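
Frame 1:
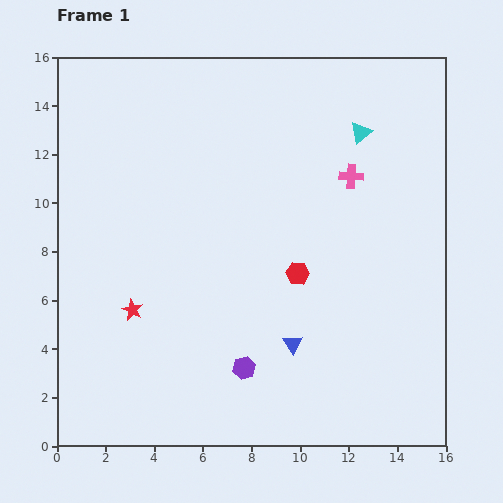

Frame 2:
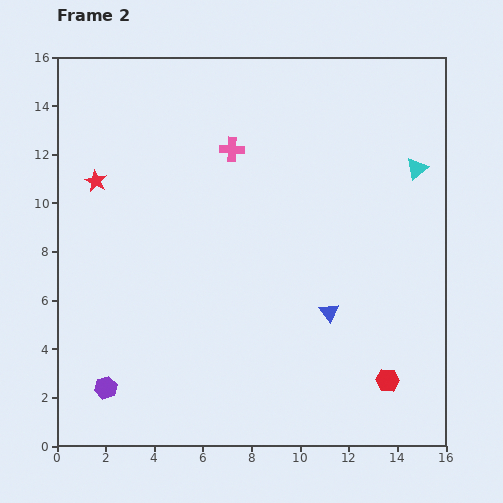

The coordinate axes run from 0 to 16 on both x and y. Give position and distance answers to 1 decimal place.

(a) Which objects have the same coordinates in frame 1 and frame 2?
none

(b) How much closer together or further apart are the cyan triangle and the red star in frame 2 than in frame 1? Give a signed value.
+1.3

Distance in frame 1: 11.9. Distance in frame 2: 13.2.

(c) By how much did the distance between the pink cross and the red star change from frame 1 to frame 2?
-4.8

Distance in frame 1: 10.5. Distance in frame 2: 5.7.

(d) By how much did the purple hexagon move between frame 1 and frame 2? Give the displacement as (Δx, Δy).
(-5.7, -0.8)

The purple hexagon was at (7.7, 3.2) in frame 1 and (2.0, 2.4) in frame 2.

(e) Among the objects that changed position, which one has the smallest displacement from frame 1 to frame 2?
the blue triangle

(moved 2.0)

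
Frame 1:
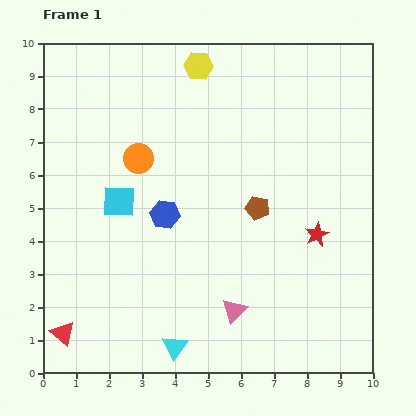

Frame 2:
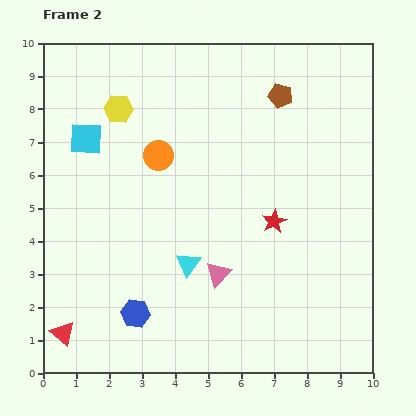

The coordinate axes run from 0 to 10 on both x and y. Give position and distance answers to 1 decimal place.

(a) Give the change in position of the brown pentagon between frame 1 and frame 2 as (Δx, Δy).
(0.7, 3.4)

The brown pentagon was at (6.5, 5.0) in frame 1 and (7.2, 8.4) in frame 2.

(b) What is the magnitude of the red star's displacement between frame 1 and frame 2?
1.4

The red star moved from (8.3, 4.2) to (7.0, 4.6), a distance of √(1.3² + 0.4²) ≈ 1.4.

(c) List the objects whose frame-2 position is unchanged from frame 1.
the red triangle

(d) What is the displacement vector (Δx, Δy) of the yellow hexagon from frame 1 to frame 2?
(-2.4, -1.3)

The yellow hexagon was at (4.7, 9.3) in frame 1 and (2.3, 8.0) in frame 2.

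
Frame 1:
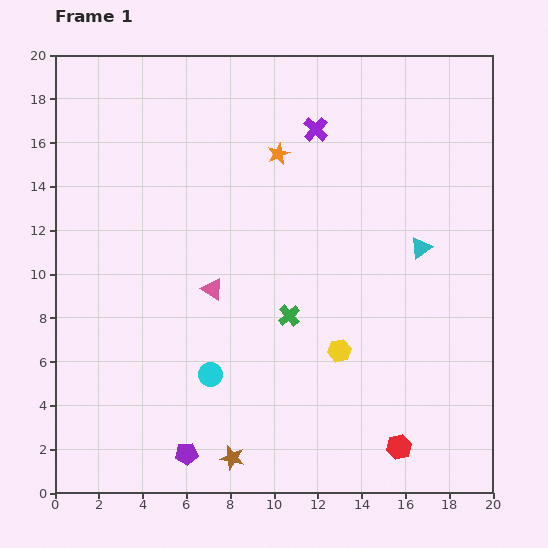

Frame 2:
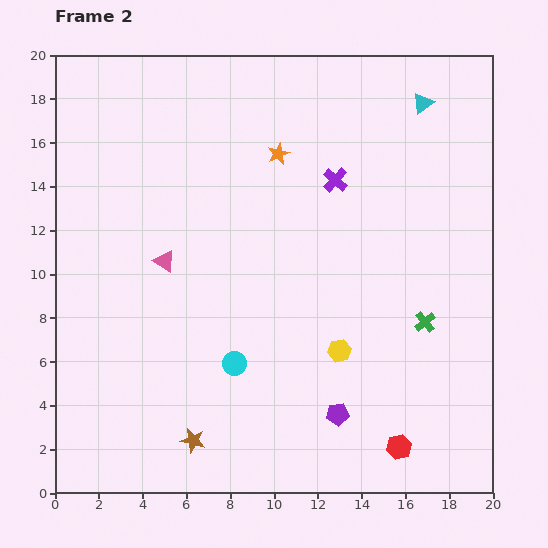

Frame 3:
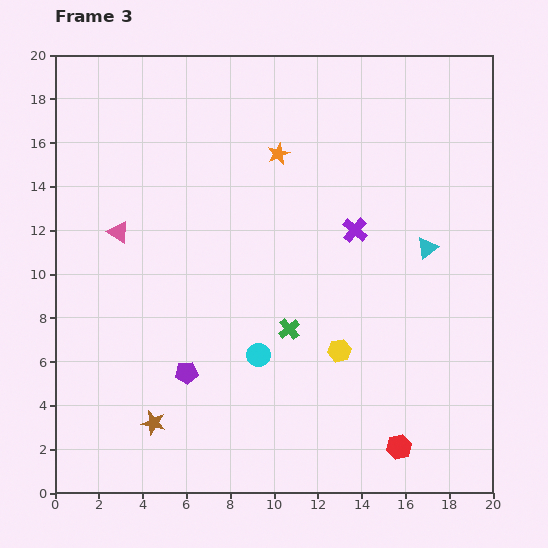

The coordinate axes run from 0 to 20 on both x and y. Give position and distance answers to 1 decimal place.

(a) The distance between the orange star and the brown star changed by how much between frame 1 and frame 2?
-0.4

Distance in frame 1: 14.1. Distance in frame 2: 13.7.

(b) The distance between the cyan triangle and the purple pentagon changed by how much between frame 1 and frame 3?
-1.8

Distance in frame 1: 14.2. Distance in frame 3: 12.4.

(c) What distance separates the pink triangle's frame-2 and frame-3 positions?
2.5

The pink triangle moved from (5.0, 10.6) to (2.9, 11.9), a distance of √(2.1² + 1.3²) ≈ 2.5.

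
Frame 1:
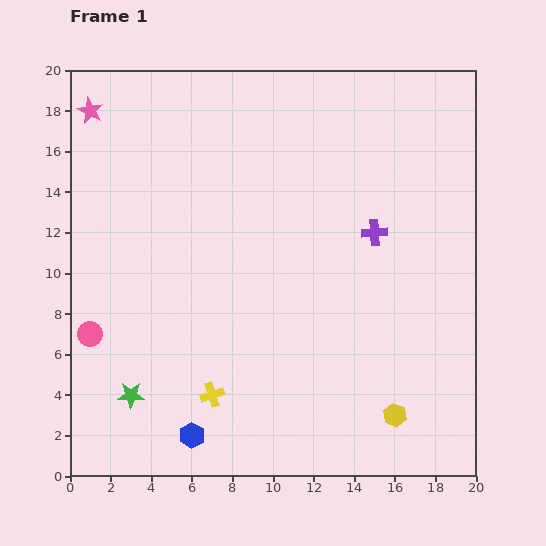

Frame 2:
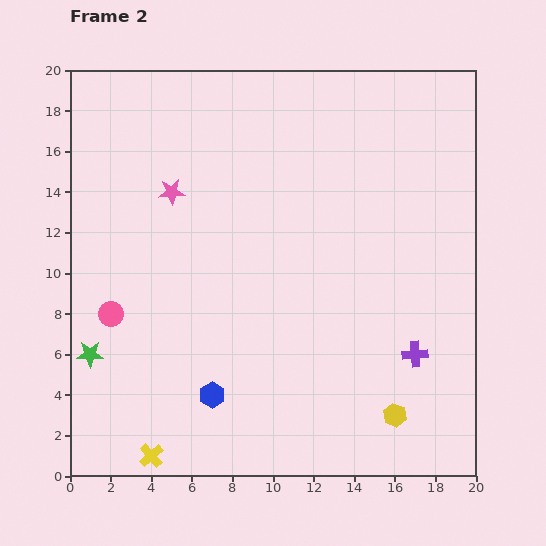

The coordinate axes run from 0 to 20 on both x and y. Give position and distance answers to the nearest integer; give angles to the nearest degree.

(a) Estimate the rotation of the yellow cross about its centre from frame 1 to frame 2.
24° counter-clockwise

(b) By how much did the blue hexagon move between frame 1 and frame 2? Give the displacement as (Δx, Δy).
(1, 2)

The blue hexagon was at (6, 2) in frame 1 and (7, 4) in frame 2.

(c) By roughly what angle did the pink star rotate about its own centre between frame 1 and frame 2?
31° counter-clockwise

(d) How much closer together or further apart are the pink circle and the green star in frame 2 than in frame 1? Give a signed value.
-2

Distance in frame 1: 4. Distance in frame 2: 2.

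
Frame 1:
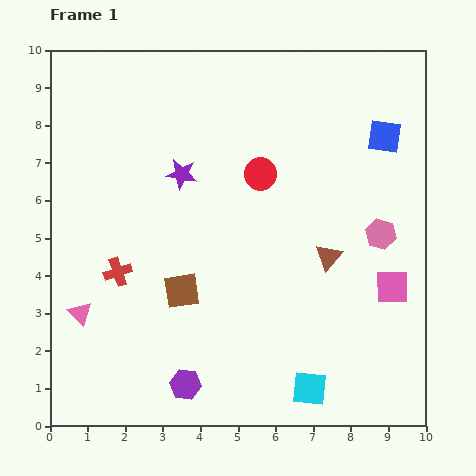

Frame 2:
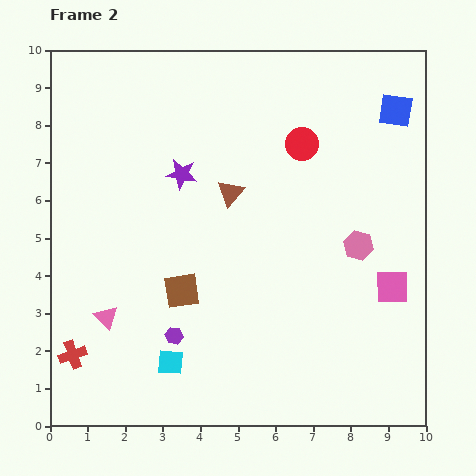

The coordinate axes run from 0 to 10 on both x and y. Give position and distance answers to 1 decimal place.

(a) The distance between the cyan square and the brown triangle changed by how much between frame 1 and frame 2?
+1.3

Distance in frame 1: 3.5. Distance in frame 2: 4.8.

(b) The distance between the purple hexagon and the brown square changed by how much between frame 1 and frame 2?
-1.3

Distance in frame 1: 2.5. Distance in frame 2: 1.2.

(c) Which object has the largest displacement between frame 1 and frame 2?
the cyan square

(moved 3.8; next 3.1)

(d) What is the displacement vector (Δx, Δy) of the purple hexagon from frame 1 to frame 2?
(-0.3, 1.3)

The purple hexagon was at (3.6, 1.1) in frame 1 and (3.3, 2.4) in frame 2.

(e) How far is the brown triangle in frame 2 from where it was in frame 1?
3.1

The brown triangle moved from (7.4, 4.5) to (4.8, 6.2), a distance of √(2.6² + 1.7²) ≈ 3.1.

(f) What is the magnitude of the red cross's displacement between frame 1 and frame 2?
2.5

The red cross moved from (1.8, 4.1) to (0.6, 1.9), a distance of √(1.2² + 2.2²) ≈ 2.5.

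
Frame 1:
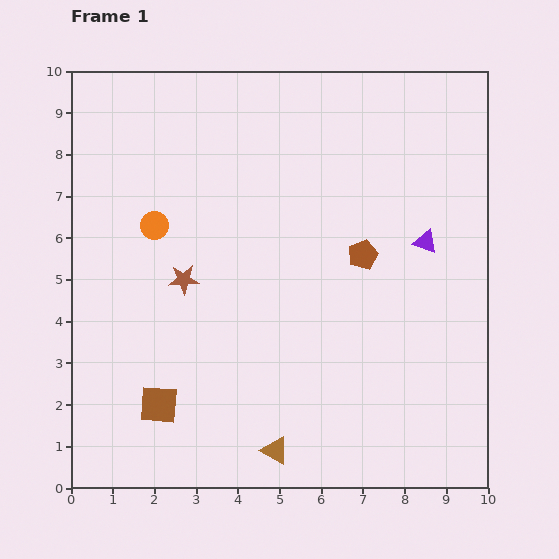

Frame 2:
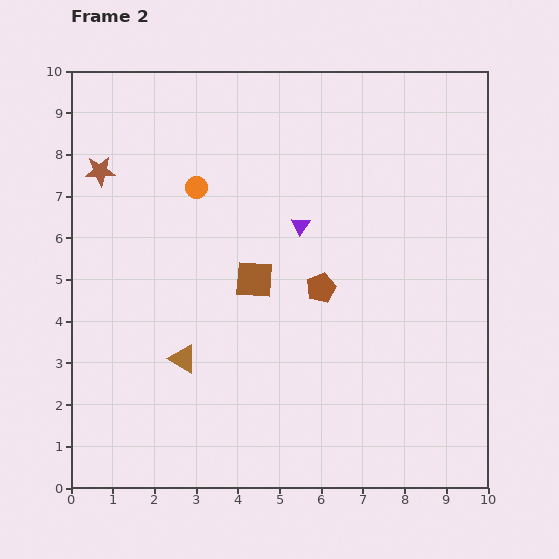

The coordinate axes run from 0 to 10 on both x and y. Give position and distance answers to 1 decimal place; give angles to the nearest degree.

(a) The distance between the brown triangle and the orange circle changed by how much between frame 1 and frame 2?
-2.0

Distance in frame 1: 6.1. Distance in frame 2: 4.1.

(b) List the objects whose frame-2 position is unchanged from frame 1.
none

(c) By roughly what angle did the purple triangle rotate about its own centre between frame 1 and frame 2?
43° clockwise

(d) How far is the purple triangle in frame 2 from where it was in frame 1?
3.0

The purple triangle moved from (8.5, 5.9) to (5.5, 6.3), a distance of √(3.0² + 0.4²) ≈ 3.0.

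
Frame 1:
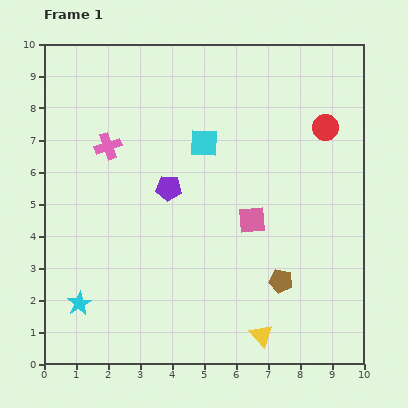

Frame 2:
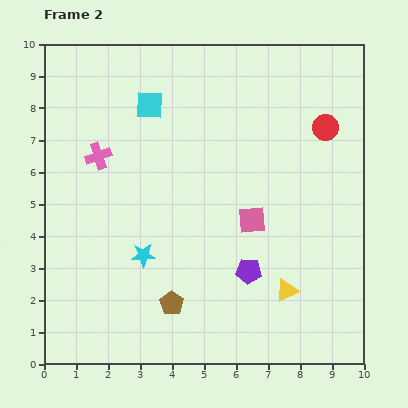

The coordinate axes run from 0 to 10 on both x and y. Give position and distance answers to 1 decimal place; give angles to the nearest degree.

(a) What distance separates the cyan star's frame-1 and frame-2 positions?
2.5

The cyan star moved from (1.1, 1.9) to (3.1, 3.4), a distance of √(2.0² + 1.5²) ≈ 2.5.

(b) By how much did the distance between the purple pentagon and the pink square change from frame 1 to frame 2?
-1.2

Distance in frame 1: 2.8. Distance in frame 2: 1.6.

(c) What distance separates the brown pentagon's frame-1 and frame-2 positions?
3.5

The brown pentagon moved from (7.4, 2.6) to (4.0, 1.9), a distance of √(3.4² + 0.7²) ≈ 3.5.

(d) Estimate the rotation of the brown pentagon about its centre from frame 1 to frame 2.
22° clockwise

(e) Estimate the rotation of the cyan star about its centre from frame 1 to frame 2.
28° clockwise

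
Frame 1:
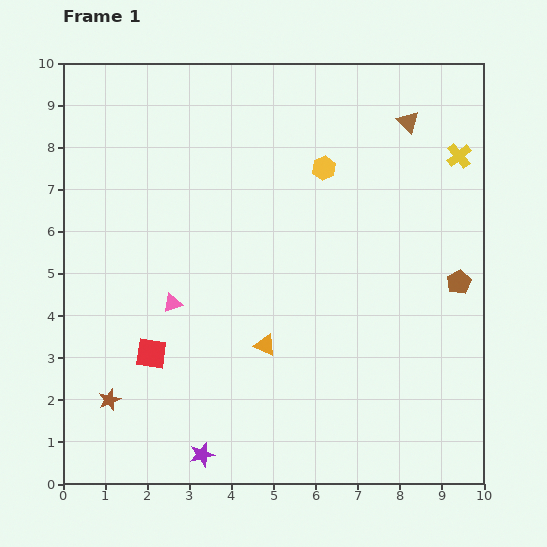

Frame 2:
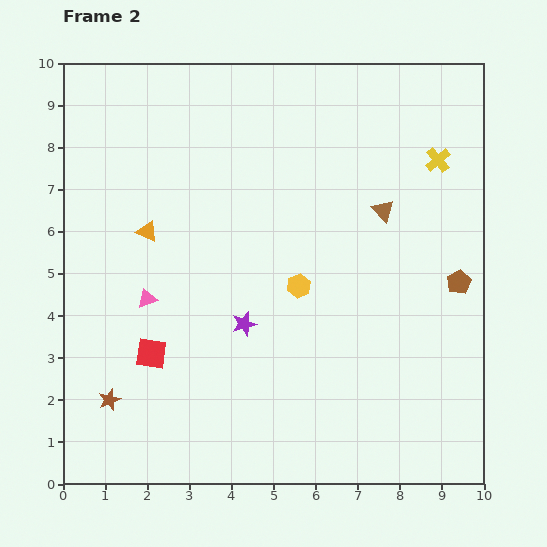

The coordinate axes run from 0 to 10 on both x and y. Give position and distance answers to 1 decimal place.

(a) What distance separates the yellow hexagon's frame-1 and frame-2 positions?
2.9

The yellow hexagon moved from (6.2, 7.5) to (5.6, 4.7), a distance of √(0.6² + 2.8²) ≈ 2.9.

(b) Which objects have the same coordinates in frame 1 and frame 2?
the red square, the brown pentagon, the brown star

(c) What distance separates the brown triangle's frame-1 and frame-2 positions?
2.2

The brown triangle moved from (8.2, 8.6) to (7.6, 6.5), a distance of √(0.6² + 2.1²) ≈ 2.2.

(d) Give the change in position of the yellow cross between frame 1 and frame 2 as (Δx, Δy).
(-0.5, -0.1)

The yellow cross was at (9.4, 7.8) in frame 1 and (8.9, 7.7) in frame 2.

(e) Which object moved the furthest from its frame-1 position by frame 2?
the orange triangle

(moved 3.9; next 3.3)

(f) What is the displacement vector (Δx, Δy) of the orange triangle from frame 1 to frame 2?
(-2.8, 2.7)

The orange triangle was at (4.8, 3.3) in frame 1 and (2.0, 6.0) in frame 2.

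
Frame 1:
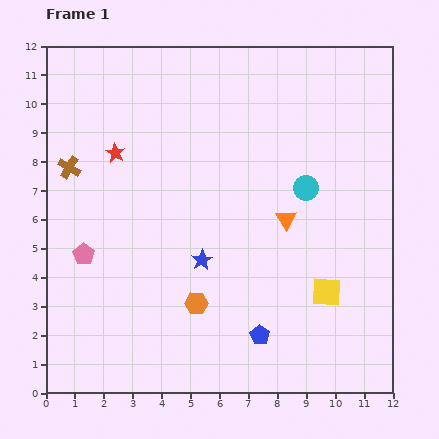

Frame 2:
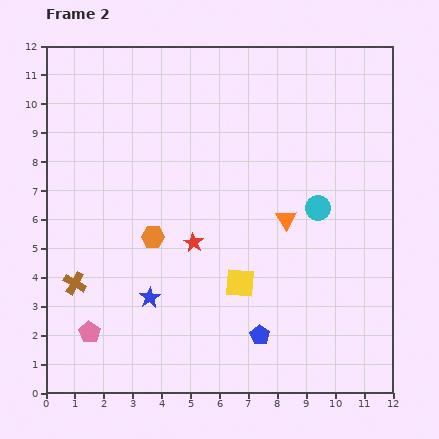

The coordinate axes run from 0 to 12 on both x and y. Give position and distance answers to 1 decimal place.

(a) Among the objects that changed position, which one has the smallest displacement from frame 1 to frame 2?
the cyan circle

(moved 0.8)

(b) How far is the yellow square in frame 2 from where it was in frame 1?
3.0

The yellow square moved from (9.7, 3.5) to (6.7, 3.8), a distance of √(3.0² + 0.3²) ≈ 3.0.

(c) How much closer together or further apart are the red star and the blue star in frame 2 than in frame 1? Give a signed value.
-2.4

Distance in frame 1: 4.8. Distance in frame 2: 2.4.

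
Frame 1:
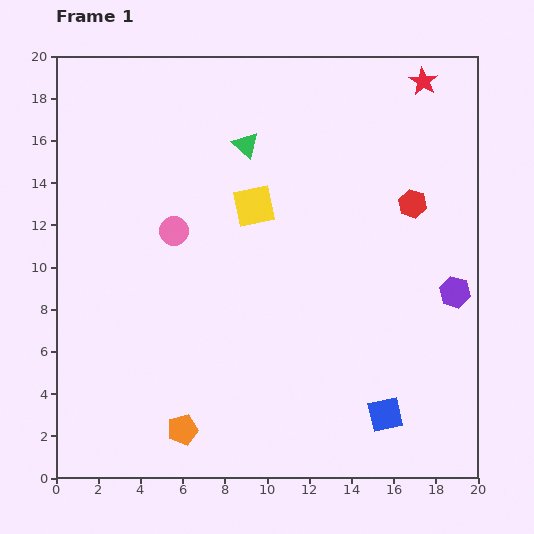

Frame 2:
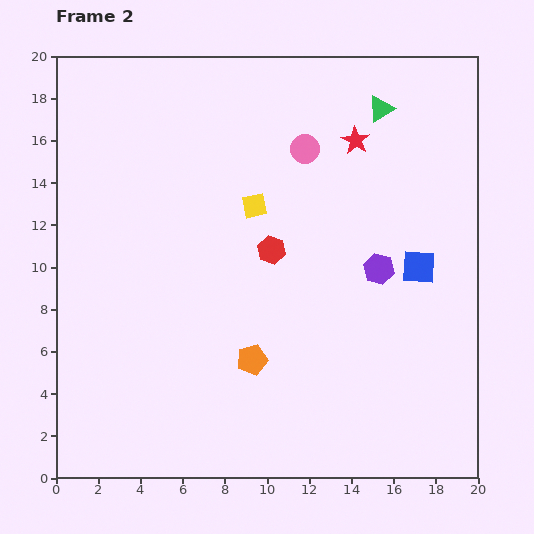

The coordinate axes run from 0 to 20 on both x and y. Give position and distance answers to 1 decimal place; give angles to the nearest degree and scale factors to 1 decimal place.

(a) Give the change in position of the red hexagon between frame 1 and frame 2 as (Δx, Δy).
(-6.7, -2.2)

The red hexagon was at (16.9, 13.0) in frame 1 and (10.2, 10.8) in frame 2.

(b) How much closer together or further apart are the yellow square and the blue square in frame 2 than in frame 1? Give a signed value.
-3.4

Distance in frame 1: 11.7. Distance in frame 2: 8.3.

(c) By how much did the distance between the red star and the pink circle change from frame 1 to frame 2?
-11.4

Distance in frame 1: 13.8. Distance in frame 2: 2.4.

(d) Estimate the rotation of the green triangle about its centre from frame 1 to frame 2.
46° clockwise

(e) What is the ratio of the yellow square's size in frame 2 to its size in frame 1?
0.6×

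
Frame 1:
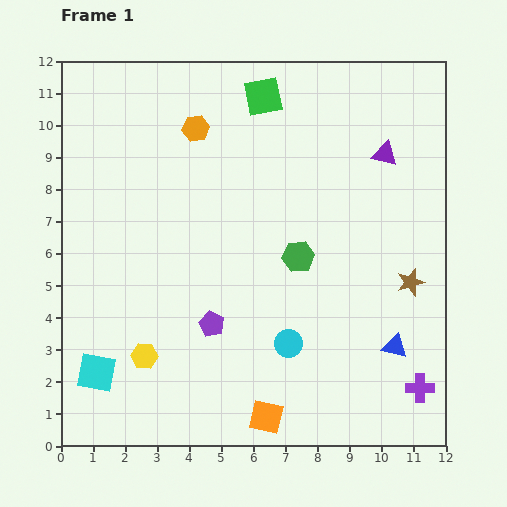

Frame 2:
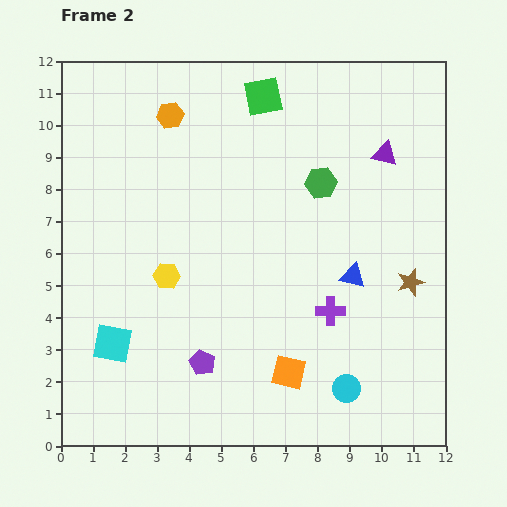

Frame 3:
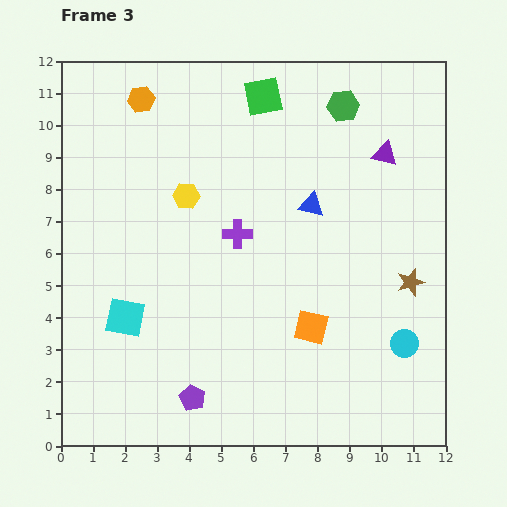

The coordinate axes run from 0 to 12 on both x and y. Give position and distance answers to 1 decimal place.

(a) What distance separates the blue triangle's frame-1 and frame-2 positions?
2.6

The blue triangle moved from (10.4, 3.1) to (9.1, 5.3), a distance of √(1.3² + 2.2²) ≈ 2.6.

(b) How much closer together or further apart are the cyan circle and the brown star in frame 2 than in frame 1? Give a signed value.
-0.3

Distance in frame 1: 4.2. Distance in frame 2: 3.9.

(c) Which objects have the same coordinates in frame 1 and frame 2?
the purple triangle, the green square, the brown star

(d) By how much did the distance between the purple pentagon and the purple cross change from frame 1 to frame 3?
-1.5

Distance in frame 1: 6.8. Distance in frame 3: 5.3.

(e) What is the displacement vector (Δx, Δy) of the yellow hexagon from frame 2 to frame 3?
(0.6, 2.5)

The yellow hexagon was at (3.3, 5.3) in frame 2 and (3.9, 7.8) in frame 3.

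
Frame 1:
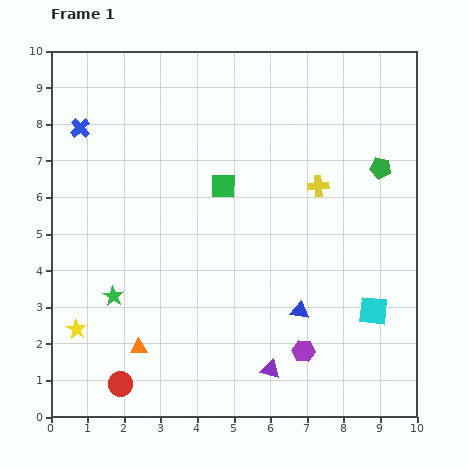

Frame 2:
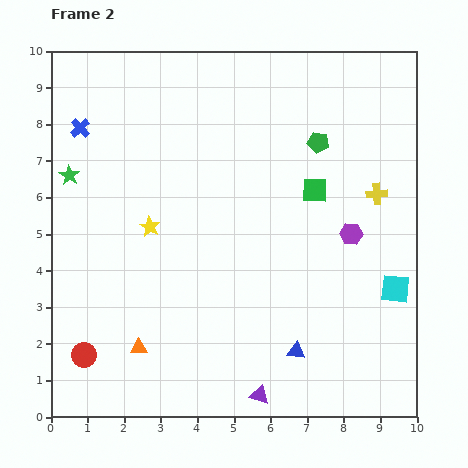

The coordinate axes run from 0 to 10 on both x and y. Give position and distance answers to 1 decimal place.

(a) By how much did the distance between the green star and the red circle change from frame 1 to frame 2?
+2.5

Distance in frame 1: 2.4. Distance in frame 2: 4.9.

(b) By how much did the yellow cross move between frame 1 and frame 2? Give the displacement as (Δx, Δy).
(1.6, -0.2)

The yellow cross was at (7.3, 6.3) in frame 1 and (8.9, 6.1) in frame 2.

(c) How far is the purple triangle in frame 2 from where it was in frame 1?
0.8

The purple triangle moved from (6.0, 1.3) to (5.7, 0.6), a distance of √(0.3² + 0.7²) ≈ 0.8.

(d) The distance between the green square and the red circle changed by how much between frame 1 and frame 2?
+1.6

Distance in frame 1: 6.1. Distance in frame 2: 7.7.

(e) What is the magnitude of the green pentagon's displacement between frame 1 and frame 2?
1.8

The green pentagon moved from (9.0, 6.8) to (7.3, 7.5), a distance of √(1.7² + 0.7²) ≈ 1.8.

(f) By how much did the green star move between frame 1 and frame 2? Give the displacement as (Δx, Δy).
(-1.2, 3.3)

The green star was at (1.7, 3.3) in frame 1 and (0.5, 6.6) in frame 2.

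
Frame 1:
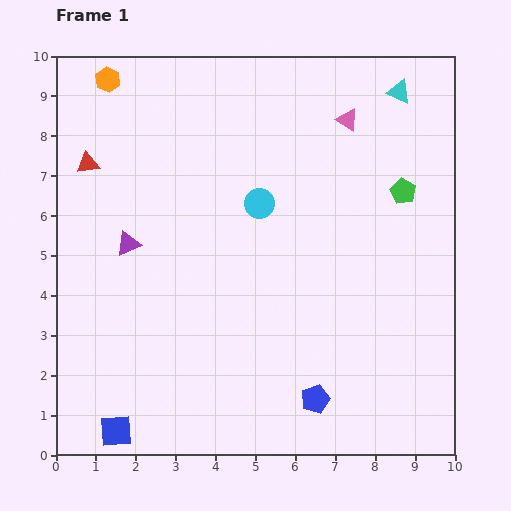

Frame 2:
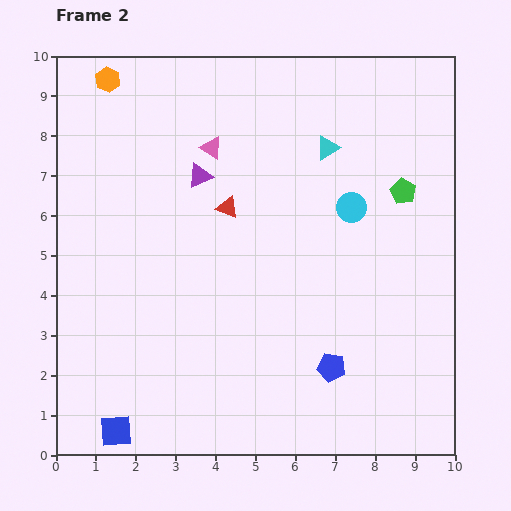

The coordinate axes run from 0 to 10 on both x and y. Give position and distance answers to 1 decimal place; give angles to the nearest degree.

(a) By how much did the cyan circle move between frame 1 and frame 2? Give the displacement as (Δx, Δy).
(2.3, -0.1)

The cyan circle was at (5.1, 6.3) in frame 1 and (7.4, 6.2) in frame 2.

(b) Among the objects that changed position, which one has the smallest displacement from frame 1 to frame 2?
the blue pentagon

(moved 0.9)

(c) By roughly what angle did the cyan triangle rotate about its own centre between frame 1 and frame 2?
53° counter-clockwise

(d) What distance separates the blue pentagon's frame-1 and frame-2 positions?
0.9

The blue pentagon moved from (6.5, 1.4) to (6.9, 2.2), a distance of √(0.4² + 0.8²) ≈ 0.9.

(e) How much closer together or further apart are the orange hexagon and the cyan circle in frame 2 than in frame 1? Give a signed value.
+2.0

Distance in frame 1: 4.9. Distance in frame 2: 6.9.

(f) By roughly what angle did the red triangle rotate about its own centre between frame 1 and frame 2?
30° clockwise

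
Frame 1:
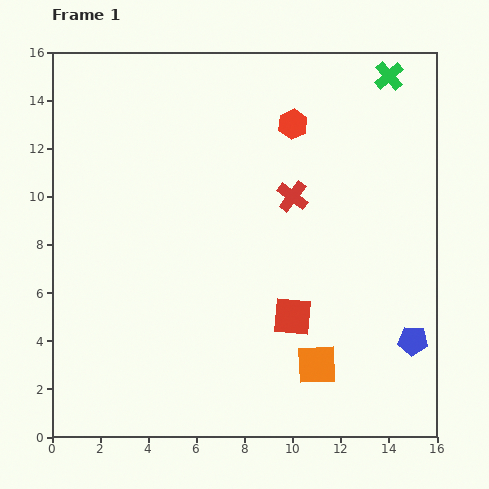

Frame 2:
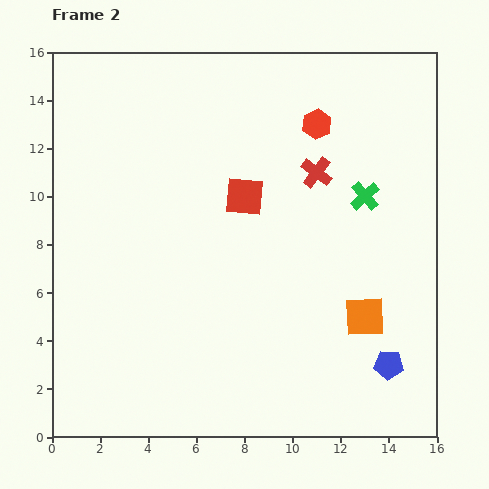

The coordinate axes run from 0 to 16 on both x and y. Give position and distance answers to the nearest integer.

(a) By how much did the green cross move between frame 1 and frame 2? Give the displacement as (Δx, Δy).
(-1, -5)

The green cross was at (14, 15) in frame 1 and (13, 10) in frame 2.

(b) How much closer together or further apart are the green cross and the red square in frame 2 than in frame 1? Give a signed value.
-6

Distance in frame 1: 11. Distance in frame 2: 5.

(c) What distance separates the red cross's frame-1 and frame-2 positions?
1

The red cross moved from (10, 10) to (11, 11), a distance of √(1² + 1²) ≈ 1.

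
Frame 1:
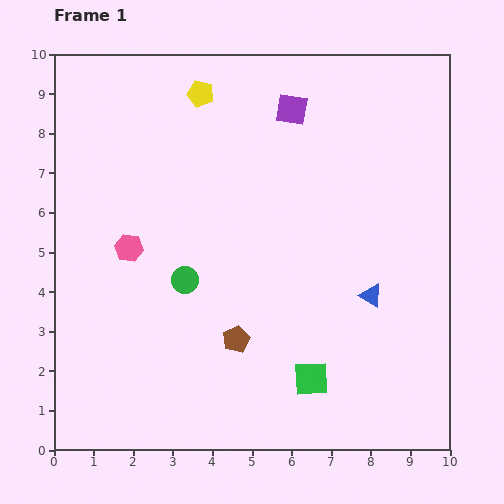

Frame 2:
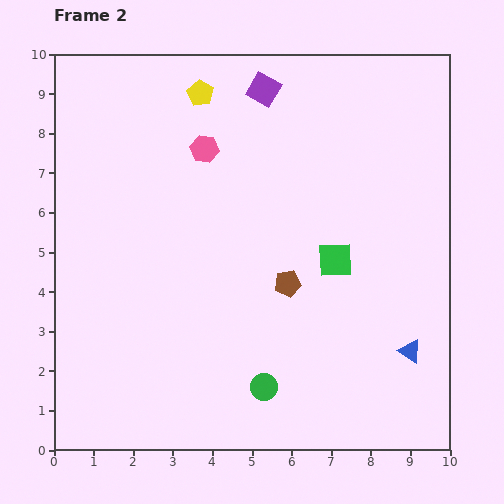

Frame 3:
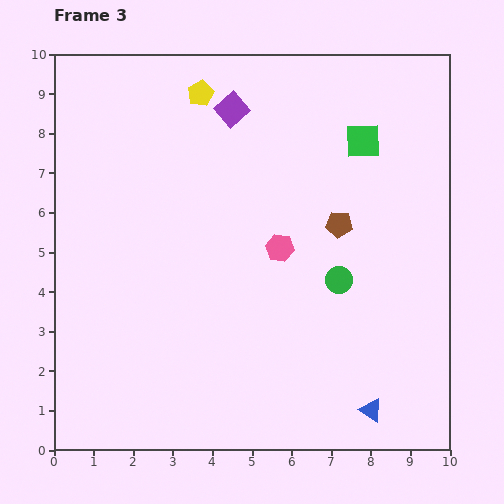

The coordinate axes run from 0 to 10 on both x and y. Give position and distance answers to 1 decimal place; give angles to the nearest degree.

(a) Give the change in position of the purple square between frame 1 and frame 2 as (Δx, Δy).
(-0.7, 0.5)

The purple square was at (6.0, 8.6) in frame 1 and (5.3, 9.1) in frame 2.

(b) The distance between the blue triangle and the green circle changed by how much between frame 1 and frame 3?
-1.3

Distance in frame 1: 4.7. Distance in frame 3: 3.4.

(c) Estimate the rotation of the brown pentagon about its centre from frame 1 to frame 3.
30° clockwise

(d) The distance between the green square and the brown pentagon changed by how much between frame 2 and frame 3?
+0.9

Distance in frame 2: 1.3. Distance in frame 3: 2.2.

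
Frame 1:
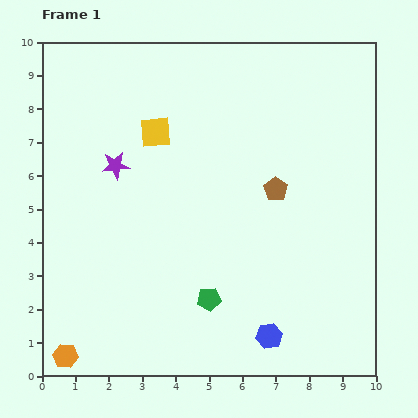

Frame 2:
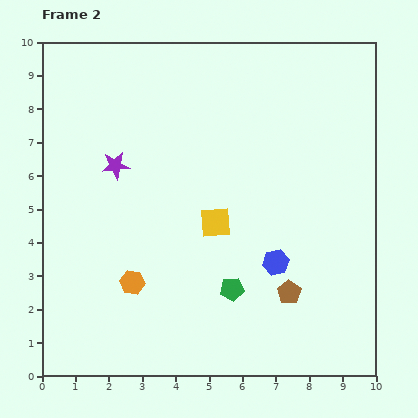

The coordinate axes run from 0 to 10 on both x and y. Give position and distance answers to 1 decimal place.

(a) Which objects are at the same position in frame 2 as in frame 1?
the purple star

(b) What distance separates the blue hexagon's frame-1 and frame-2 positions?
2.2

The blue hexagon moved from (6.8, 1.2) to (7.0, 3.4), a distance of √(0.2² + 2.2²) ≈ 2.2.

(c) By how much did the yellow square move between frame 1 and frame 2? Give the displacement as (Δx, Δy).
(1.8, -2.7)

The yellow square was at (3.4, 7.3) in frame 1 and (5.2, 4.6) in frame 2.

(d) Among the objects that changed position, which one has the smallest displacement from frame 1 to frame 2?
the green pentagon

(moved 0.8)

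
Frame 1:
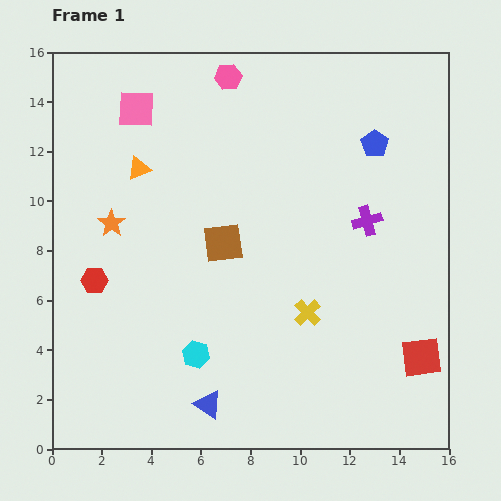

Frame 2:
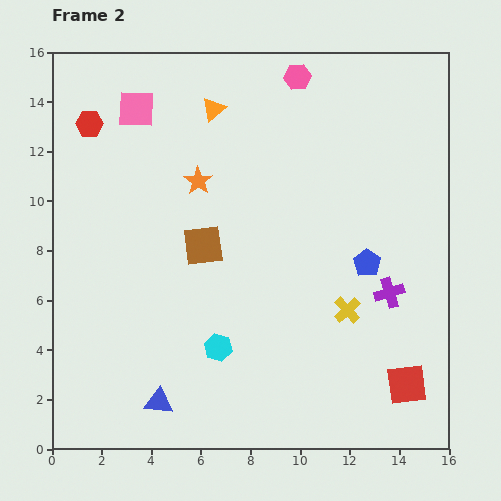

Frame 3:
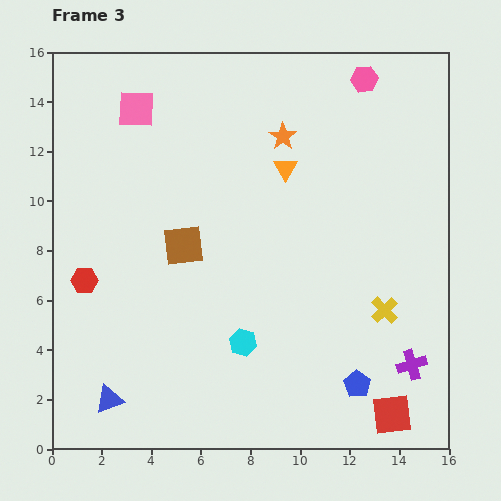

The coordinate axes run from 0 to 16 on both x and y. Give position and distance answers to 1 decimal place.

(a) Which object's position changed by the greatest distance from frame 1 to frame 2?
the red hexagon

(moved 6.3; next 4.8)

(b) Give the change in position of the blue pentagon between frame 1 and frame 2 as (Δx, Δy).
(-0.3, -4.8)

The blue pentagon was at (13.0, 12.3) in frame 1 and (12.7, 7.5) in frame 2.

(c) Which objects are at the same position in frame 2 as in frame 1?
the pink square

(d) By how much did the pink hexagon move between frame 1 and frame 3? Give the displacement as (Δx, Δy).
(5.5, -0.1)

The pink hexagon was at (7.1, 15.0) in frame 1 and (12.6, 14.9) in frame 3.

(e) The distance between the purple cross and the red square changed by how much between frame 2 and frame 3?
-1.6

Distance in frame 2: 3.8. Distance in frame 3: 2.2.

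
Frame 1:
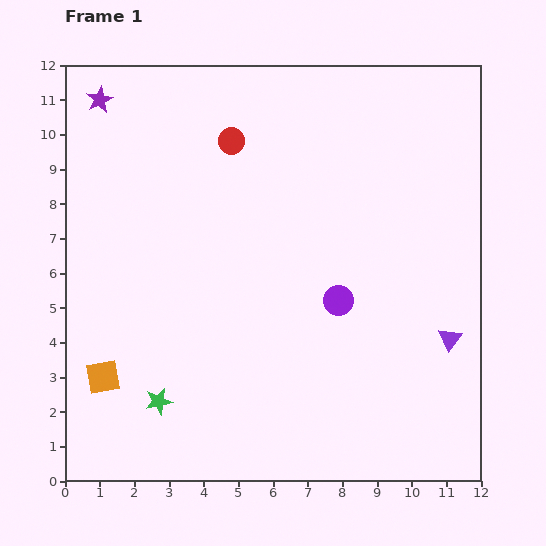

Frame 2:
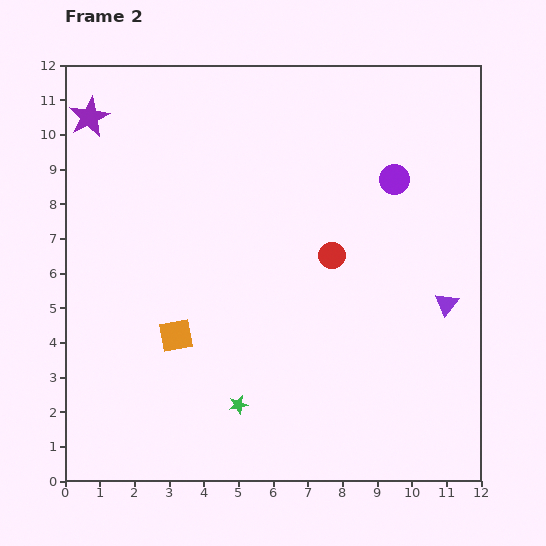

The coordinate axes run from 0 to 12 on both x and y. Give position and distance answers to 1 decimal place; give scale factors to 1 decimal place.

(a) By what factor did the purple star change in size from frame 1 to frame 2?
1.5×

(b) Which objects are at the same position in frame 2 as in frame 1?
none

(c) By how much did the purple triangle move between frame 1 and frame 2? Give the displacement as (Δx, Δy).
(-0.1, 1.0)

The purple triangle was at (11.1, 4.1) in frame 1 and (11.0, 5.1) in frame 2.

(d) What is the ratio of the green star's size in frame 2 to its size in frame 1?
0.7×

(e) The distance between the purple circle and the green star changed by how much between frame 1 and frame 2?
+1.9

Distance in frame 1: 6.0. Distance in frame 2: 7.9.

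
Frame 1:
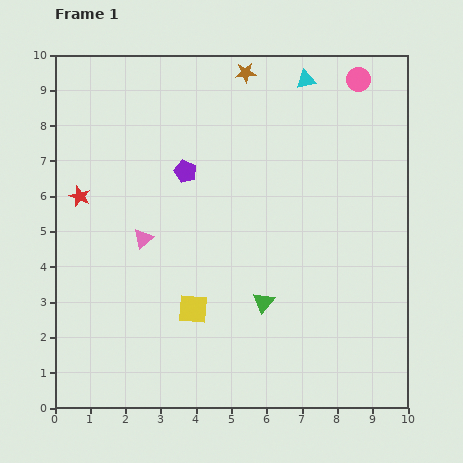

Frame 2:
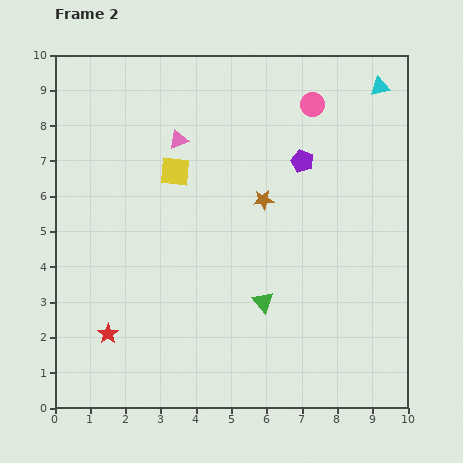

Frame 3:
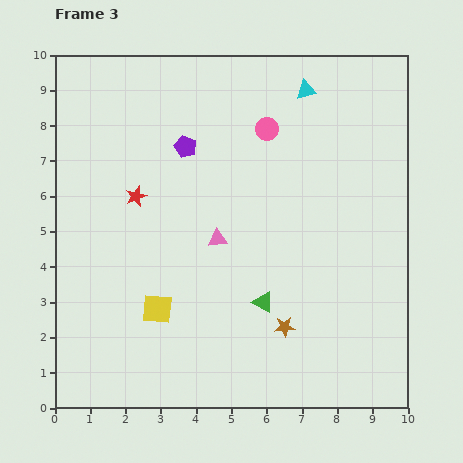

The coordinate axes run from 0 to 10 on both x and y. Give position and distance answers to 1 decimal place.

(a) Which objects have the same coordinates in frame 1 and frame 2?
the green triangle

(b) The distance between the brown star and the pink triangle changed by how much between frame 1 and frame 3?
-2.4

Distance in frame 1: 5.5. Distance in frame 3: 3.1.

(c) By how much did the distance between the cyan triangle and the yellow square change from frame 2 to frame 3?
+1.2

Distance in frame 2: 6.3. Distance in frame 3: 7.5.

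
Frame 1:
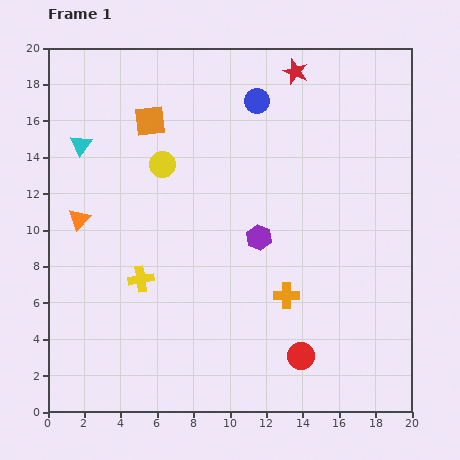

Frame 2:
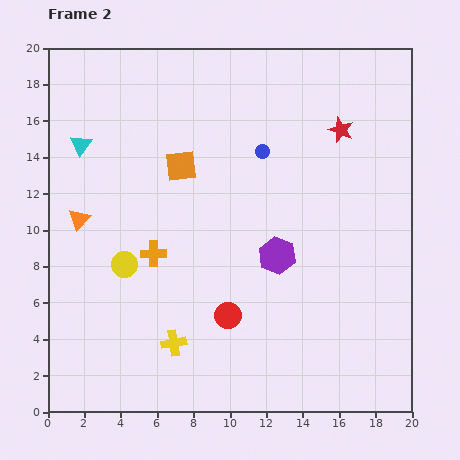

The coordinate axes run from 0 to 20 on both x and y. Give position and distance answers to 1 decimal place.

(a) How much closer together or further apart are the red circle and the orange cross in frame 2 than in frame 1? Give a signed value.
+1.9

Distance in frame 1: 3.4. Distance in frame 2: 5.3.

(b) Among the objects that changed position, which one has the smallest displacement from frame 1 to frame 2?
the purple hexagon

(moved 1.4)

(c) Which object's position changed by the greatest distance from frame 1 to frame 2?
the orange cross

(moved 7.7; next 5.9)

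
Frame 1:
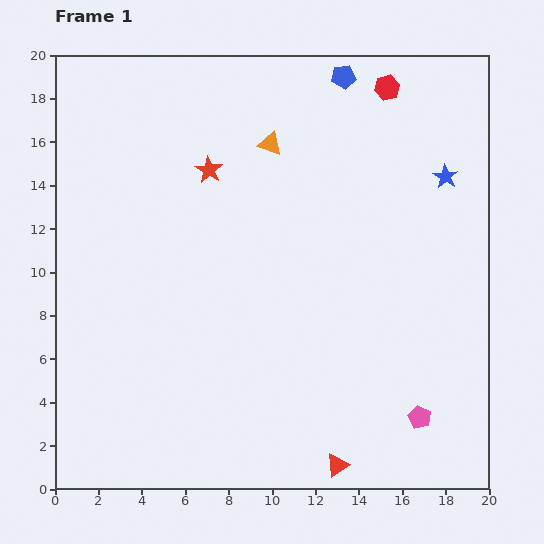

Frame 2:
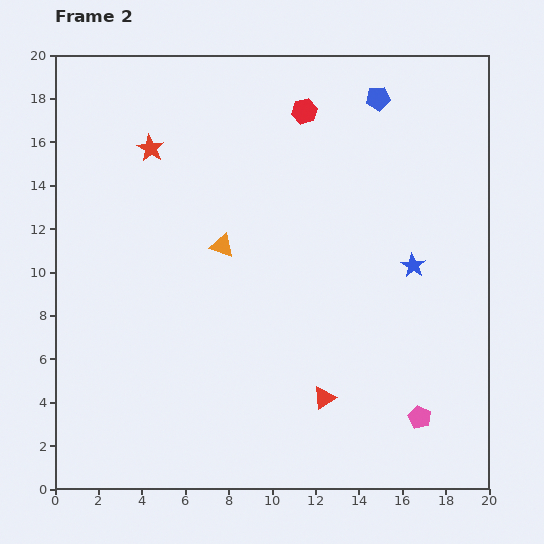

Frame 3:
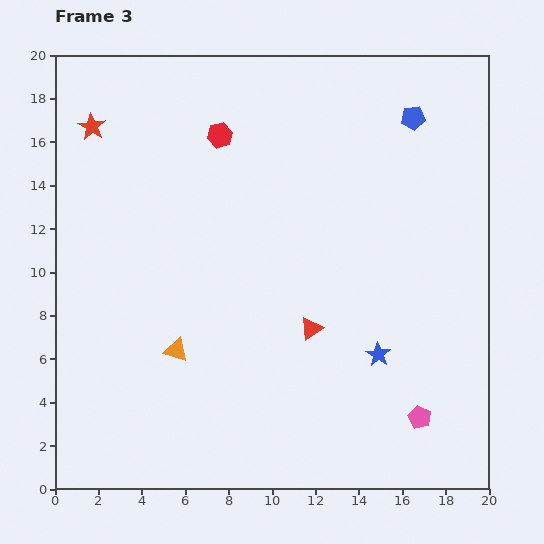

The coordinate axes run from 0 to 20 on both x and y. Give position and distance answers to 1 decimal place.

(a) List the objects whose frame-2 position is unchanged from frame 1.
the pink pentagon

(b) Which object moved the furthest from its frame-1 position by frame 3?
the orange triangle

(moved 10.4; next 8.8)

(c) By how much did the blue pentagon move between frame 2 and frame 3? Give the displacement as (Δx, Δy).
(1.6, -0.9)

The blue pentagon was at (14.9, 18.0) in frame 2 and (16.5, 17.1) in frame 3.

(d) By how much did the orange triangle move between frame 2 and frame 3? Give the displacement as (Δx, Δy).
(-2.1, -4.8)

The orange triangle was at (7.7, 11.2) in frame 2 and (5.6, 6.4) in frame 3.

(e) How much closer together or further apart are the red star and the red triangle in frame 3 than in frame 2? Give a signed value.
-0.3

Distance in frame 2: 14.0. Distance in frame 3: 13.7.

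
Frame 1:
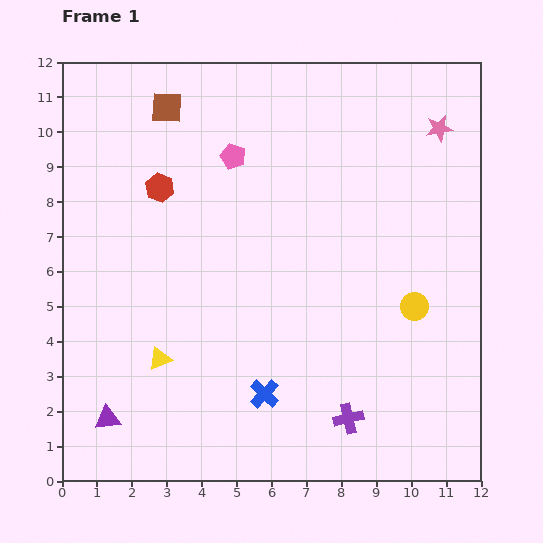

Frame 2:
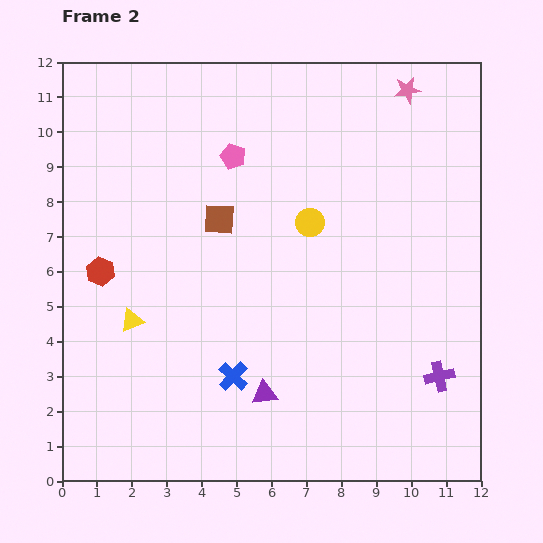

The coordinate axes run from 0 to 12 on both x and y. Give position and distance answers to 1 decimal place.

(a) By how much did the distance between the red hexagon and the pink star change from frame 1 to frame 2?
+2.0

Distance in frame 1: 8.2. Distance in frame 2: 10.2.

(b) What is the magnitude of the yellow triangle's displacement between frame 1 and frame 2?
1.4

The yellow triangle moved from (2.8, 3.5) to (2.0, 4.6), a distance of √(0.8² + 1.1²) ≈ 1.4.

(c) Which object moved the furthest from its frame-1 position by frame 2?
the purple triangle

(moved 4.6; next 3.8)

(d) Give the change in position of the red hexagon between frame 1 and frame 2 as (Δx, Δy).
(-1.7, -2.4)

The red hexagon was at (2.8, 8.4) in frame 1 and (1.1, 6.0) in frame 2.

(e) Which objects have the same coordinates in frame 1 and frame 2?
the pink pentagon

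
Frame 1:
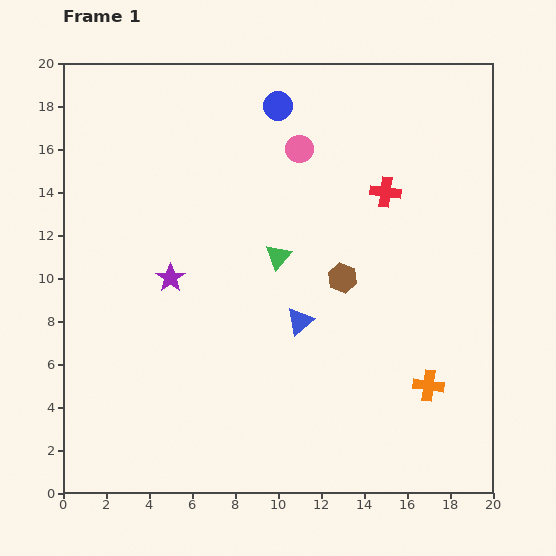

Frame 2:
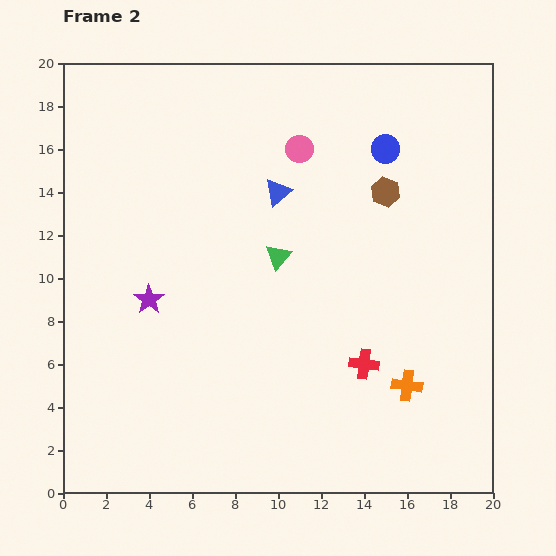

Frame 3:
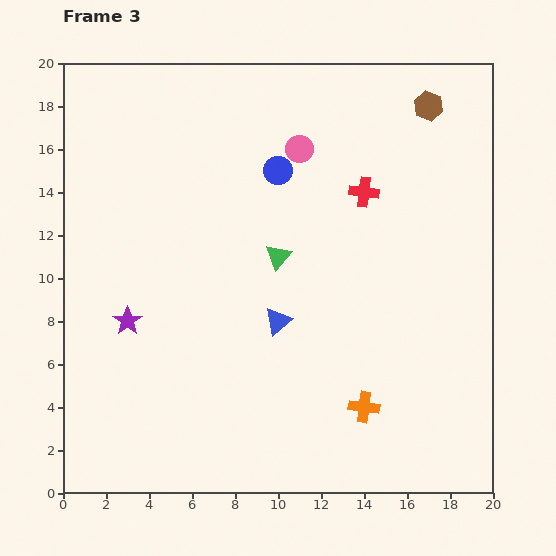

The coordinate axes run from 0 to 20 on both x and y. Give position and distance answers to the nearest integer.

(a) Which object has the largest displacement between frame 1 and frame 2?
the red cross

(moved 8; next 6)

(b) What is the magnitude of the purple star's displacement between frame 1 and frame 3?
3

The purple star moved from (5, 10) to (3, 8), a distance of √(2² + 2²) ≈ 3.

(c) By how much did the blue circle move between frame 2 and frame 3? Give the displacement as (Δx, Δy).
(-5, -1)

The blue circle was at (15, 16) in frame 2 and (10, 15) in frame 3.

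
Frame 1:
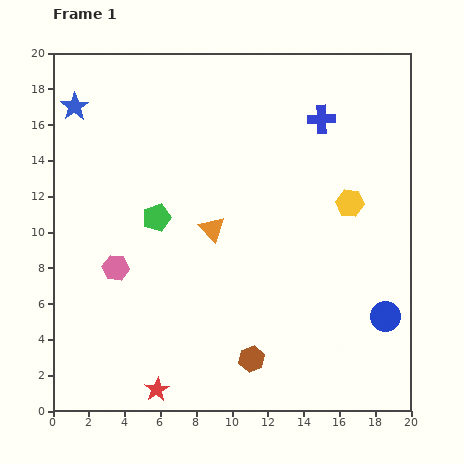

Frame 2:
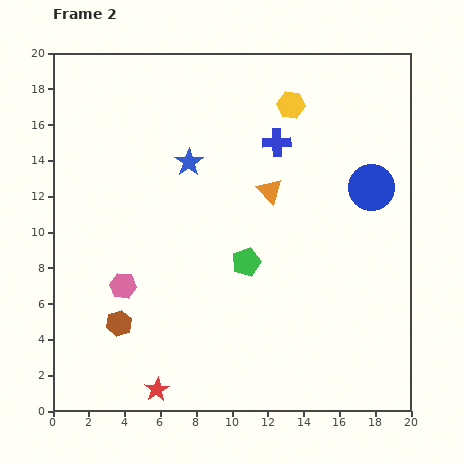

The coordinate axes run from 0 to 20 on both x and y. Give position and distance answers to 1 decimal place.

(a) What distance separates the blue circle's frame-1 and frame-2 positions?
7.2

The blue circle moved from (18.6, 5.3) to (17.8, 12.5), a distance of √(0.8² + 7.2²) ≈ 7.2.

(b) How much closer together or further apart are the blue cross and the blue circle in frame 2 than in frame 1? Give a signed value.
-5.7

Distance in frame 1: 11.6. Distance in frame 2: 5.9.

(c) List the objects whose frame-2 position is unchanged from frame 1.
the red star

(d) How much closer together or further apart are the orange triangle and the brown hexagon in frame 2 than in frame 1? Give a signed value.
+3.6

Distance in frame 1: 7.6. Distance in frame 2: 11.2.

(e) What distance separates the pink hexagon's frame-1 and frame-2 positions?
1.1

The pink hexagon moved from (3.5, 8.0) to (3.9, 7.0), a distance of √(0.4² + 1.0²) ≈ 1.1.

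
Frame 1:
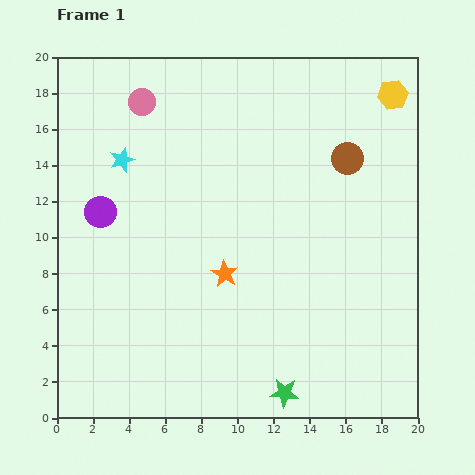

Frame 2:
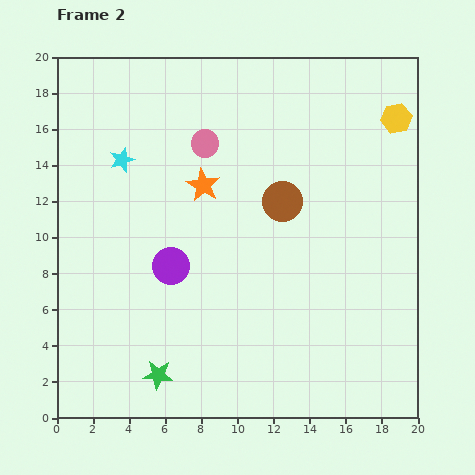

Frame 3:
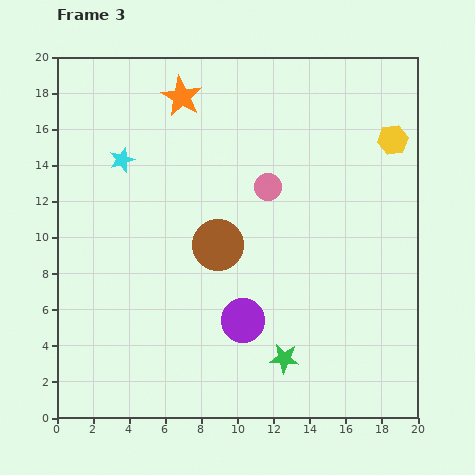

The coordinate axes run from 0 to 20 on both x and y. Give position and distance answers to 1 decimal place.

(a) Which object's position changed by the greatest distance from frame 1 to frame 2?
the green star

(moved 7.1; next 5.0)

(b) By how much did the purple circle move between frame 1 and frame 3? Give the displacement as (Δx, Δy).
(7.9, -6.0)

The purple circle was at (2.4, 11.4) in frame 1 and (10.3, 5.4) in frame 3.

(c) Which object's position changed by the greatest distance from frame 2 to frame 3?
the green star

(moved 7.1; next 5.0)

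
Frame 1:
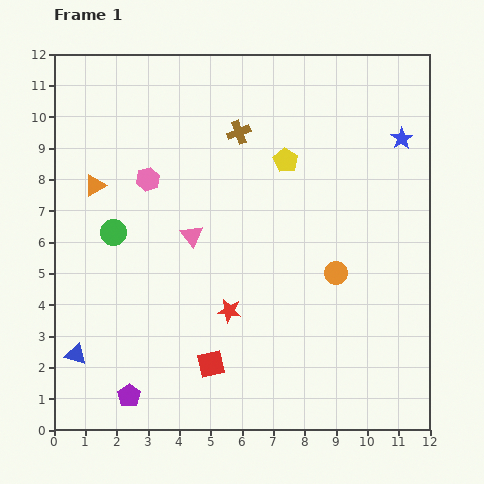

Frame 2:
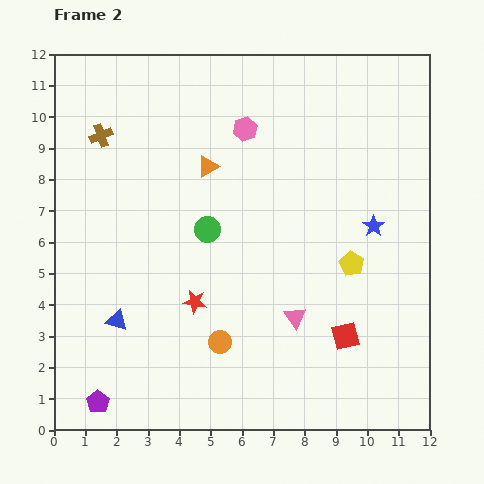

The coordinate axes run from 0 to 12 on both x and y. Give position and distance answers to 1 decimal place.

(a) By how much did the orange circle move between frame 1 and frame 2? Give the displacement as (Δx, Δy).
(-3.7, -2.2)

The orange circle was at (9.0, 5.0) in frame 1 and (5.3, 2.8) in frame 2.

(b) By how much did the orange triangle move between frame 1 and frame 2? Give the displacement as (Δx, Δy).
(3.6, 0.6)

The orange triangle was at (1.3, 7.8) in frame 1 and (4.9, 8.4) in frame 2.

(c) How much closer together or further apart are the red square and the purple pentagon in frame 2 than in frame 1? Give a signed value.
+5.4

Distance in frame 1: 2.8. Distance in frame 2: 8.2.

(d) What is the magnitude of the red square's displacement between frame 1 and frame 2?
4.4

The red square moved from (5.0, 2.1) to (9.3, 3.0), a distance of √(4.3² + 0.9²) ≈ 4.4.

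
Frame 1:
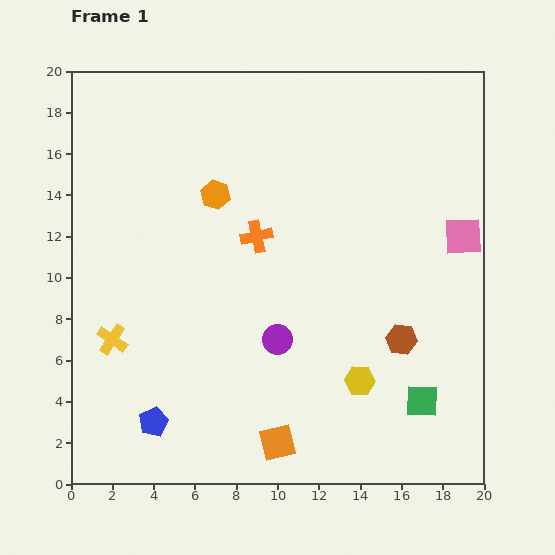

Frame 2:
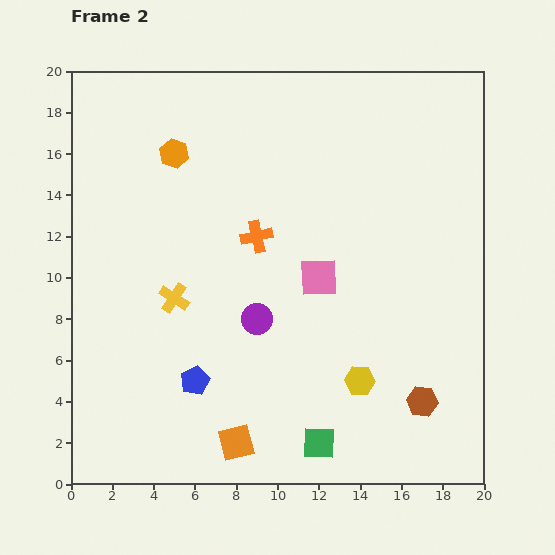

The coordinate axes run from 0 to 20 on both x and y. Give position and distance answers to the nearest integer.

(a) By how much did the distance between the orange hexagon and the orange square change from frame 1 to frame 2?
+2

Distance in frame 1: 12. Distance in frame 2: 14.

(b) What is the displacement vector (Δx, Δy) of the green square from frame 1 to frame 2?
(-5, -2)

The green square was at (17, 4) in frame 1 and (12, 2) in frame 2.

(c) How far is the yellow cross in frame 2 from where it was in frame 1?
4

The yellow cross moved from (2, 7) to (5, 9), a distance of √(3² + 2²) ≈ 4.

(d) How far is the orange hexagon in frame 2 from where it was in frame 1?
3

The orange hexagon moved from (7, 14) to (5, 16), a distance of √(2² + 2²) ≈ 3.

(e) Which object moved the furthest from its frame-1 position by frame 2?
the pink square

(moved 7; next 5)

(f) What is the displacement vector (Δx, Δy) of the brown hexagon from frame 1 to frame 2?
(1, -3)

The brown hexagon was at (16, 7) in frame 1 and (17, 4) in frame 2.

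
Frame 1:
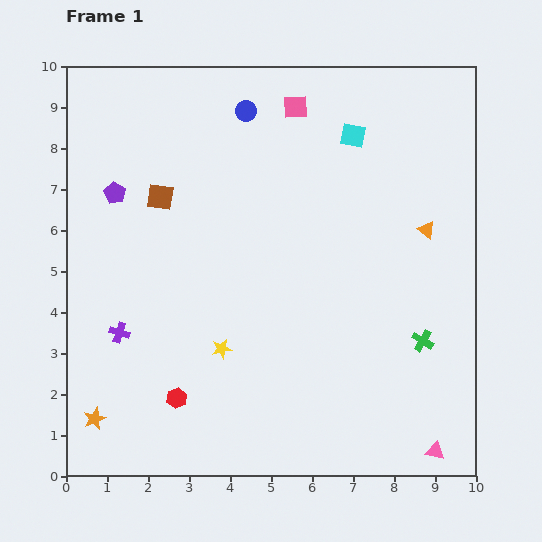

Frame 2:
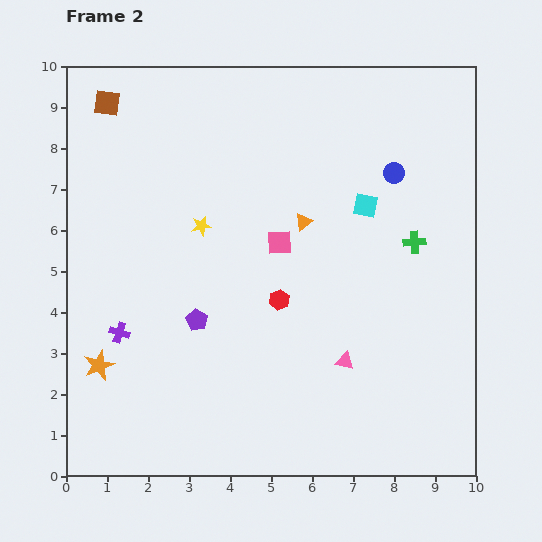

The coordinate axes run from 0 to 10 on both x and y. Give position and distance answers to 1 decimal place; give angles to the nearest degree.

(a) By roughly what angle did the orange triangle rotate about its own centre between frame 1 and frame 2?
47° clockwise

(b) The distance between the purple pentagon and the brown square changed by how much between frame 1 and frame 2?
+4.6

Distance in frame 1: 1.1. Distance in frame 2: 5.7.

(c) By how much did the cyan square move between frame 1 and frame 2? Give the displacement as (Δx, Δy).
(0.3, -1.7)

The cyan square was at (7.0, 8.3) in frame 1 and (7.3, 6.6) in frame 2.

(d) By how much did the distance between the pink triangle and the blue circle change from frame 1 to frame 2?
-4.7

Distance in frame 1: 9.5. Distance in frame 2: 4.8.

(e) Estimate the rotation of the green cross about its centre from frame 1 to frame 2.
35° counter-clockwise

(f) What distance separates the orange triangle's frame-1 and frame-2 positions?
3.0

The orange triangle moved from (8.8, 6.0) to (5.8, 6.2), a distance of √(3.0² + 0.2²) ≈ 3.0.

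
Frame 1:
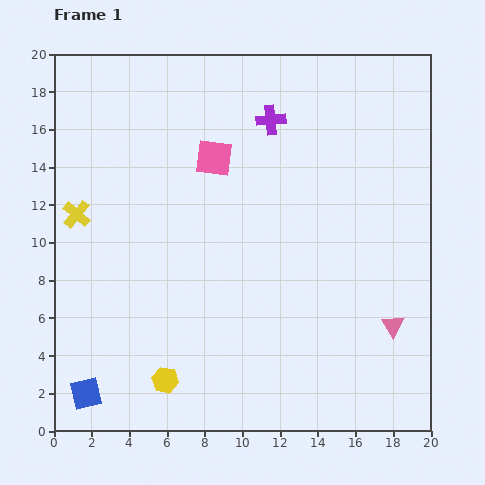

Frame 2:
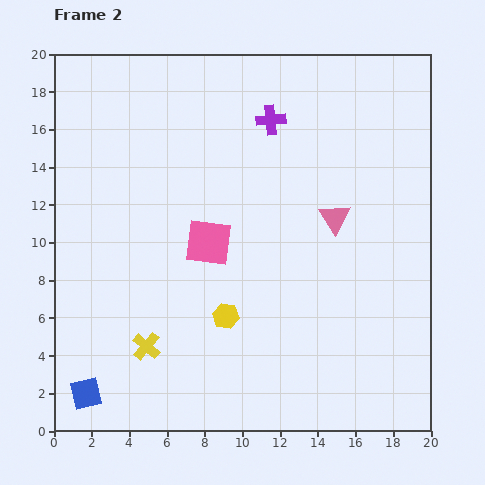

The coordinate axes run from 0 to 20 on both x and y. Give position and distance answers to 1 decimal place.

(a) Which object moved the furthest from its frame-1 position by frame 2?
the yellow cross

(moved 7.9; next 6.5)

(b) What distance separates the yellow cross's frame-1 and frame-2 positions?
7.9

The yellow cross moved from (1.2, 11.5) to (4.9, 4.5), a distance of √(3.7² + 7.0²) ≈ 7.9.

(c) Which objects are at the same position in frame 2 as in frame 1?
the purple cross, the blue square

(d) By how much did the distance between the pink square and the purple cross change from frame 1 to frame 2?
+3.7

Distance in frame 1: 3.6. Distance in frame 2: 7.3.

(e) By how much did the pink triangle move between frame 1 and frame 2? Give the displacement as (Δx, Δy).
(-3.1, 5.7)

The pink triangle was at (18.0, 5.6) in frame 1 and (14.9, 11.3) in frame 2.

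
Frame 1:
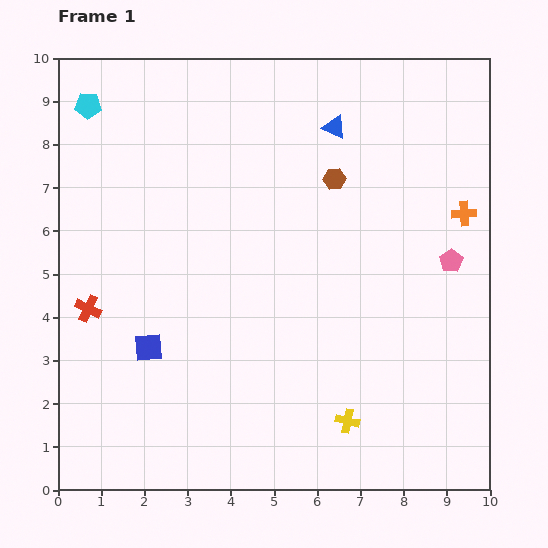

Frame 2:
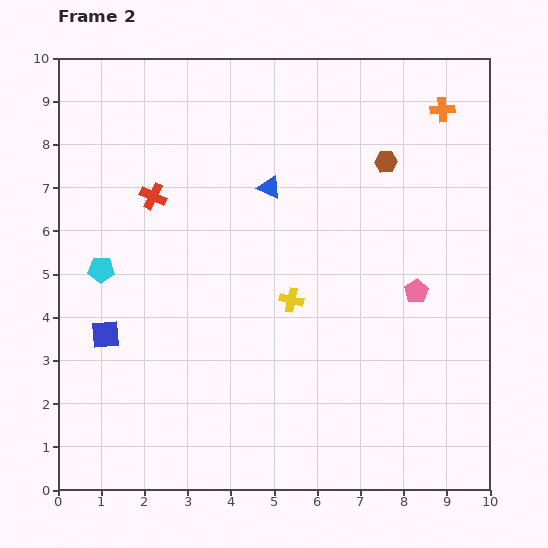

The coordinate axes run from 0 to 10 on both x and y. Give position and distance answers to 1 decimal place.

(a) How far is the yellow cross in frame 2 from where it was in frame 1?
3.1

The yellow cross moved from (6.7, 1.6) to (5.4, 4.4), a distance of √(1.3² + 2.8²) ≈ 3.1.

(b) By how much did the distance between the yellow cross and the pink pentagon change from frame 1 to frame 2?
-1.5

Distance in frame 1: 4.4. Distance in frame 2: 2.9.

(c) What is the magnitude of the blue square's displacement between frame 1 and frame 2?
1.0

The blue square moved from (2.1, 3.3) to (1.1, 3.6), a distance of √(1.0² + 0.3²) ≈ 1.0.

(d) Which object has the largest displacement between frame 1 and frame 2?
the cyan pentagon

(moved 3.8; next 3.1)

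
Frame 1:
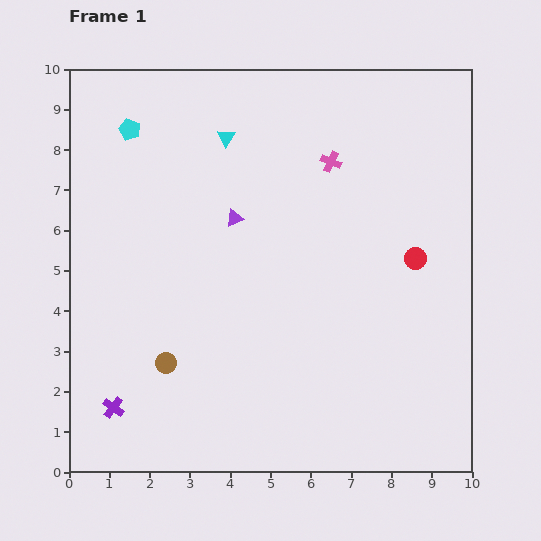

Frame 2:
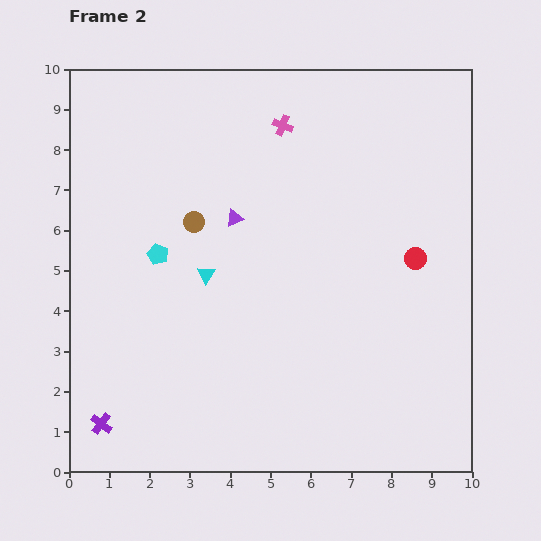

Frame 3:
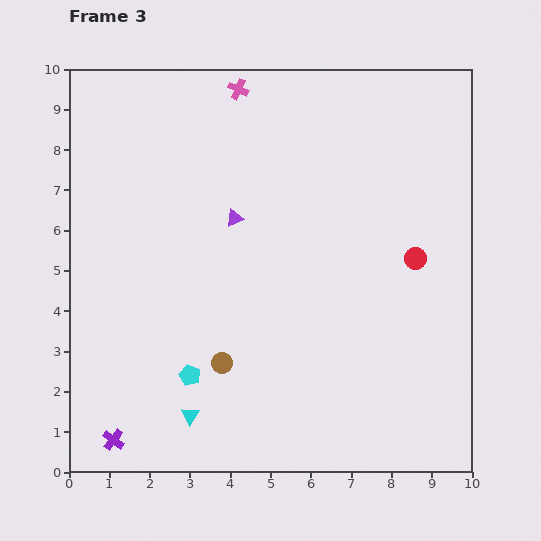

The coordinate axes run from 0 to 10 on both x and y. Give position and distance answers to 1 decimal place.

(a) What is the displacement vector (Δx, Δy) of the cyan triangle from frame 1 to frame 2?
(-0.5, -3.4)

The cyan triangle was at (3.9, 8.3) in frame 1 and (3.4, 4.9) in frame 2.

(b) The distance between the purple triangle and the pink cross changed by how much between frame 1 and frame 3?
+0.4

Distance in frame 1: 2.8. Distance in frame 3: 3.2.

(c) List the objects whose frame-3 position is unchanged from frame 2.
the red circle, the purple triangle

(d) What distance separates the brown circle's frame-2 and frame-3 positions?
3.6

The brown circle moved from (3.1, 6.2) to (3.8, 2.7), a distance of √(0.7² + 3.5²) ≈ 3.6.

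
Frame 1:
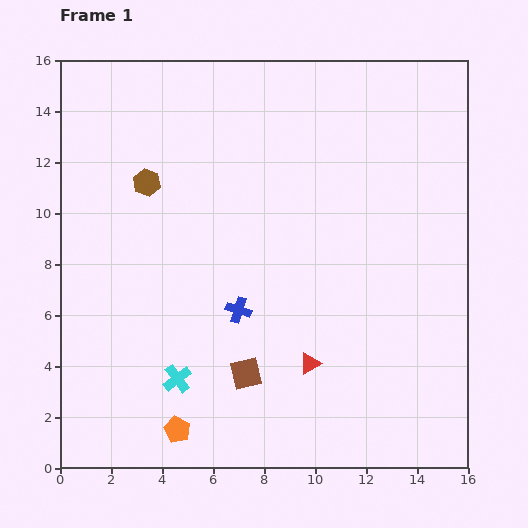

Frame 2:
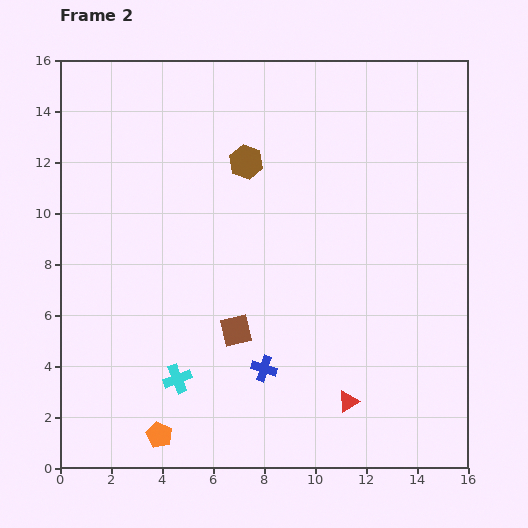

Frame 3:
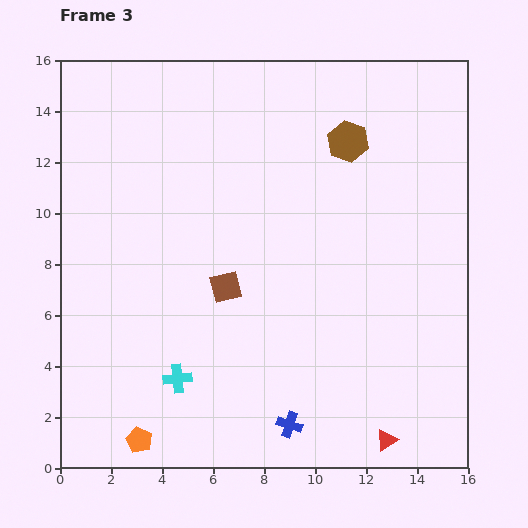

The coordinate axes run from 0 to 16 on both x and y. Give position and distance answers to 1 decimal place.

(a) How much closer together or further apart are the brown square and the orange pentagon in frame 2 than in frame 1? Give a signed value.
+1.6

Distance in frame 1: 3.5. Distance in frame 2: 5.1.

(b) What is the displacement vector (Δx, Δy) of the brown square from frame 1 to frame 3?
(-0.8, 3.4)

The brown square was at (7.3, 3.7) in frame 1 and (6.5, 7.1) in frame 3.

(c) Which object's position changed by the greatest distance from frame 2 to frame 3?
the brown hexagon

(moved 4.1; next 2.4)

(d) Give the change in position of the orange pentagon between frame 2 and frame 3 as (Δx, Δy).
(-0.8, -0.2)

The orange pentagon was at (3.9, 1.3) in frame 2 and (3.1, 1.1) in frame 3.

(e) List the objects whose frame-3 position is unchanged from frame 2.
the cyan cross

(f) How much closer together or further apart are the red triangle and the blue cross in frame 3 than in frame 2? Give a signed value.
+0.3

Distance in frame 2: 3.5. Distance in frame 3: 3.8.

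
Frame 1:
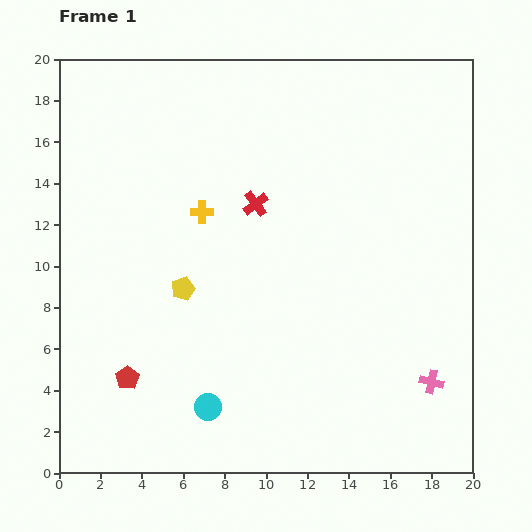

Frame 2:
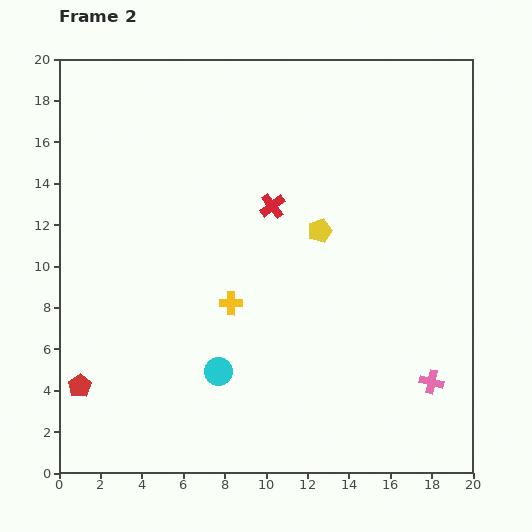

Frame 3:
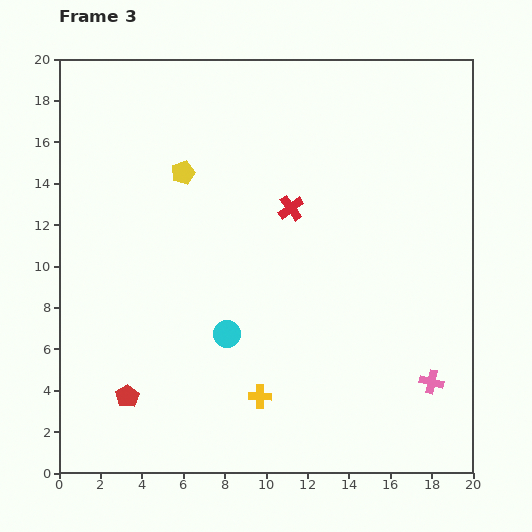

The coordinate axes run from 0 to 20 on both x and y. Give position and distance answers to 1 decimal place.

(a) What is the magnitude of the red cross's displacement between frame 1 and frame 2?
0.8

The red cross moved from (9.5, 13.0) to (10.3, 12.9), a distance of √(0.8² + 0.1²) ≈ 0.8.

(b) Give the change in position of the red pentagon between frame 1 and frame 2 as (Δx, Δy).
(-2.3, -0.4)

The red pentagon was at (3.3, 4.6) in frame 1 and (1.0, 4.2) in frame 2.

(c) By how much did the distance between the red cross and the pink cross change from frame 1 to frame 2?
-0.6

Distance in frame 1: 12.1. Distance in frame 2: 11.5.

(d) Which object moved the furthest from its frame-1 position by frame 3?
the yellow cross

(moved 9.3; next 5.6)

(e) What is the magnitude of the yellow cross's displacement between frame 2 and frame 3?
4.7

The yellow cross moved from (8.3, 8.2) to (9.7, 3.7), a distance of √(1.4² + 4.5²) ≈ 4.7.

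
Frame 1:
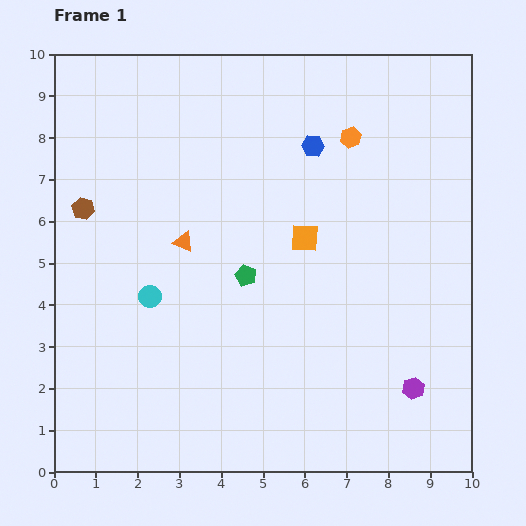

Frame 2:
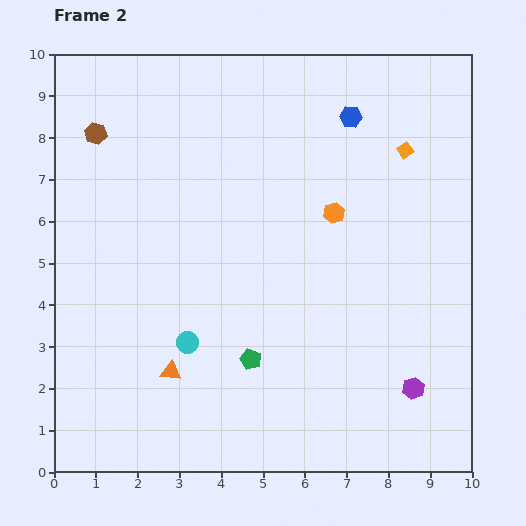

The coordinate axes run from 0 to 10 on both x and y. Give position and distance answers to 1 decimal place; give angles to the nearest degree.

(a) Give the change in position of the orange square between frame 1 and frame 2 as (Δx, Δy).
(2.4, 2.1)

The orange square was at (6.0, 5.6) in frame 1 and (8.4, 7.7) in frame 2.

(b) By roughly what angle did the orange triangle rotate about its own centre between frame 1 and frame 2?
17° counter-clockwise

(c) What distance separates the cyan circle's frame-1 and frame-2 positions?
1.4

The cyan circle moved from (2.3, 4.2) to (3.2, 3.1), a distance of √(0.9² + 1.1²) ≈ 1.4.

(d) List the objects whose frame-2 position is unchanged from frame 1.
the purple hexagon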